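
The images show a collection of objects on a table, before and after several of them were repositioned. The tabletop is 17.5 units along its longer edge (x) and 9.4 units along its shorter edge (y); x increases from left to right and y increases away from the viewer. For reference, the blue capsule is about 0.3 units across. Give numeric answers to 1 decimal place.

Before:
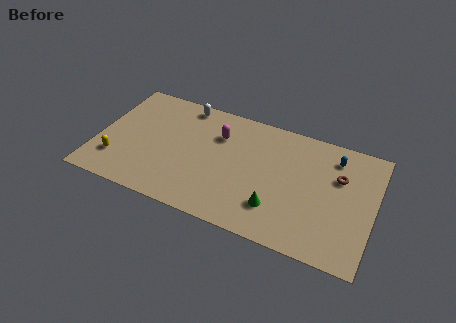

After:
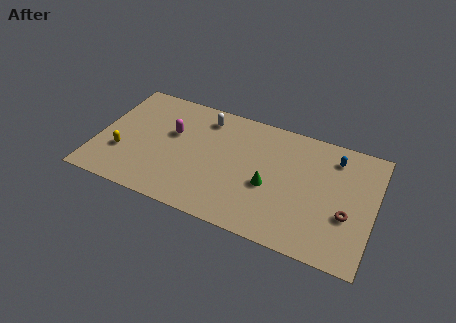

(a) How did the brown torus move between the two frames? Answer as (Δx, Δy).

(0.7, -2.7)

From the two frames, the brown torus sits at roughly (15.2, 6.2) before and (15.9, 3.5) after.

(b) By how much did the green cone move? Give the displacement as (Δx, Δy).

(-0.6, 1.5)

From the two frames, the green cone sits at roughly (11.6, 2.4) before and (11.0, 3.9) after.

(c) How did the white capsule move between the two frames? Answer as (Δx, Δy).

(1.4, -0.6)

From the two frames, the white capsule sits at roughly (5.1, 8.4) before and (6.5, 7.8) after.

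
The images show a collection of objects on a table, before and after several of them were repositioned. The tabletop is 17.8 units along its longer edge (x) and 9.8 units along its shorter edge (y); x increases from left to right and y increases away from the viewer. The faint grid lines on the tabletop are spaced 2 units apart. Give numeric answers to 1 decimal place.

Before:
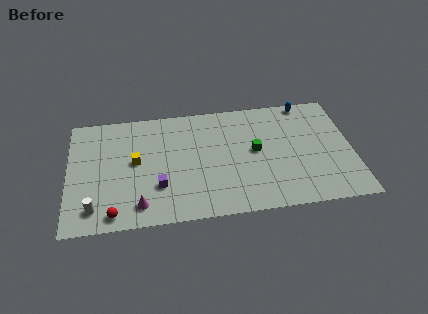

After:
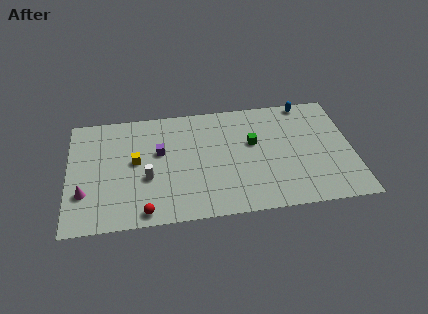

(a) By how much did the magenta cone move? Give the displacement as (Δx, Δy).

(-3.4, 1.4)

The magenta cone was at about (4.4, 1.6) and moved to about (1.0, 3.0).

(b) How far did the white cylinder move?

3.9

The white cylinder was near (1.6, 1.7) before and (4.9, 3.8) after, so it travelled √(3.3² + 2.1²) ≈ 3.9 units.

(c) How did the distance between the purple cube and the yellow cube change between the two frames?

-1.1

The distance was about 2.7 in the first image and 1.6 in the second, so they moved 1.1 units closer together.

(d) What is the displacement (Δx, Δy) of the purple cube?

(0.1, 2.9)

The purple cube was at about (5.6, 3.0) and moved to about (5.7, 5.9).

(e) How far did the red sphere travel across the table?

1.9

The red sphere moved from about (2.8, 1.1) to (4.7, 1.0), a distance of √(1.9² + 0.1²) ≈ 1.9.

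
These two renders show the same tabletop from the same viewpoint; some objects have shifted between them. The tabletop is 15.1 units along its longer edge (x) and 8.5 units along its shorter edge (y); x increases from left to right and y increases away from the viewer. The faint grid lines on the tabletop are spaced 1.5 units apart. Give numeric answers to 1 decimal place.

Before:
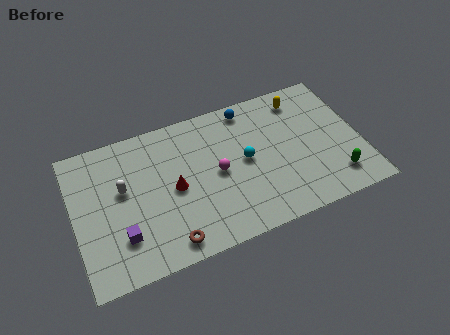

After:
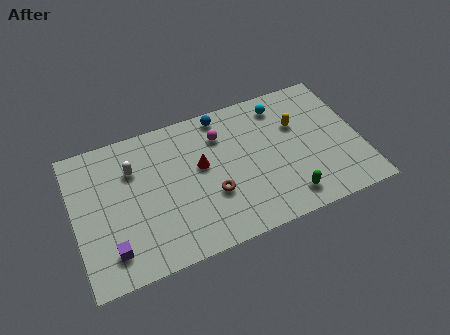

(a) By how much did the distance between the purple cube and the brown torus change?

+3.0

They were about 2.6 units apart before and 5.6 after — 3.0 units further apart.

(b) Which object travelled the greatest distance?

the cyan sphere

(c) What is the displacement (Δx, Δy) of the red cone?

(1.5, 0.8)

From the two frames, the red cone sits at roughly (5.2, 4.1) before and (6.7, 4.9) after.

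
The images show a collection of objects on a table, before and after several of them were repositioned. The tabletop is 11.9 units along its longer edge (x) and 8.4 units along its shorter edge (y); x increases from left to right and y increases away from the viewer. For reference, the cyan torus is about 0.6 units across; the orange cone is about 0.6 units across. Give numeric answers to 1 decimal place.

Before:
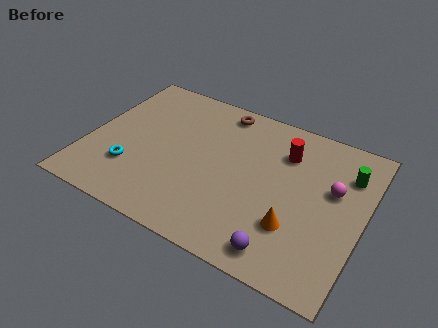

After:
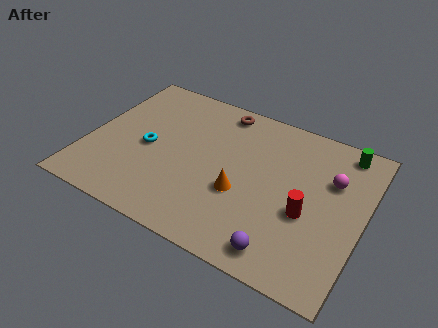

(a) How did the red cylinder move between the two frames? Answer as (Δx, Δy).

(1.3, -2.8)

From the two frames, the red cylinder sits at roughly (8.3, 6.2) before and (9.6, 3.4) after.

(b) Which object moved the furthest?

the red cylinder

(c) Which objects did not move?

the brown torus and the purple sphere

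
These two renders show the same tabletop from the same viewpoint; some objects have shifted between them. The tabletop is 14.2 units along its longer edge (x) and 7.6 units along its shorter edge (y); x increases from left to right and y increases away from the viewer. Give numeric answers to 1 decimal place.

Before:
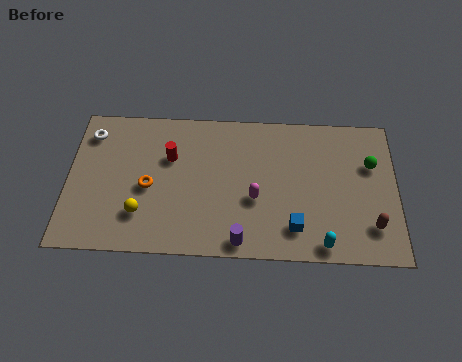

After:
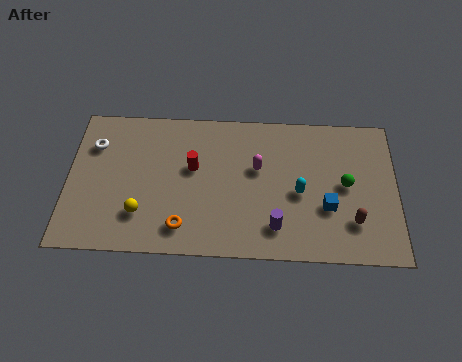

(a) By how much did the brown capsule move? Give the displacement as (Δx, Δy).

(-0.8, 0.2)

The brown capsule was at about (13.1, 1.8) and moved to about (12.3, 2.0).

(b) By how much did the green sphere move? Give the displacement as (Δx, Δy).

(-1.1, -1.1)

The green sphere started near (13.1, 5.0) and ended near (12.0, 3.9).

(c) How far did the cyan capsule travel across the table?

2.8

The cyan capsule moved from about (11.0, 0.8) to (10.0, 3.4), a distance of √(1.0² + 2.6²) ≈ 2.8.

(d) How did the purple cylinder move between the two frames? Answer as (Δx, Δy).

(1.5, 0.8)

The purple cylinder was at about (7.5, 0.8) and moved to about (9.0, 1.6).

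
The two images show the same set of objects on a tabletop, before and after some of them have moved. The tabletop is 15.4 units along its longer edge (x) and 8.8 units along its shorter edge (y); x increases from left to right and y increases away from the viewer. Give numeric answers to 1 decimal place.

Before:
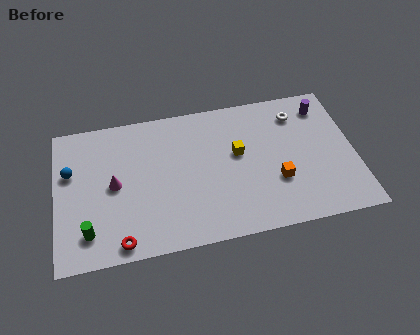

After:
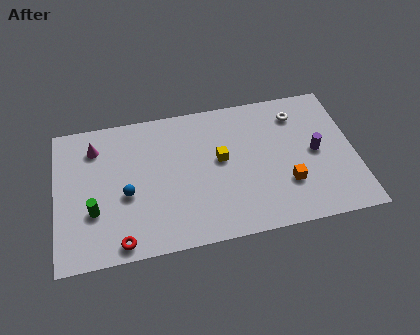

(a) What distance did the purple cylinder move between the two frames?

2.9

The purple cylinder moved from about (14.0, 7.2) to (13.4, 4.4), a distance of √(0.6² + 2.8²) ≈ 2.9.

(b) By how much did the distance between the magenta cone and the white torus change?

+0.6

The distance was about 9.9 in the first image and 10.5 in the second, so they moved 0.6 units further apart.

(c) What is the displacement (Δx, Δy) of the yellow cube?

(-0.9, -0.2)

From the two frames, the yellow cube sits at roughly (9.4, 5.1) before and (8.5, 4.9) after.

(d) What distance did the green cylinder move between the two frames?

1.2

The green cylinder was near (1.6, 1.8) before and (1.9, 3.0) after, so it travelled √(0.3² + 1.2²) ≈ 1.2 units.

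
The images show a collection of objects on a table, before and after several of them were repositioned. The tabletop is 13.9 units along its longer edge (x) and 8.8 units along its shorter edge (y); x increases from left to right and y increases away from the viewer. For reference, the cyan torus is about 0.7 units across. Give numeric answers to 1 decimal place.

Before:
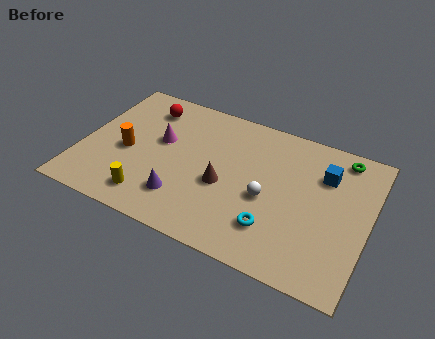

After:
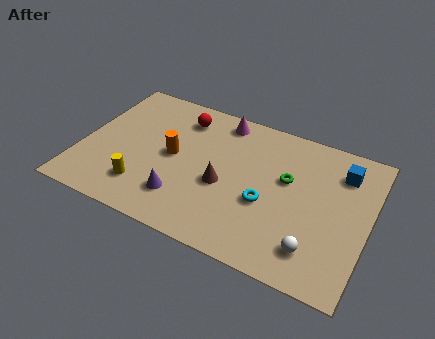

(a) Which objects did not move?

the purple cone and the brown cone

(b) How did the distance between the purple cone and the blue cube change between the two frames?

+0.9

They were about 7.7 units apart before and 8.6 after — 0.9 units further apart.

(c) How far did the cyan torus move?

1.4

From (9.6, 2.2) to (9.1, 3.5), the cyan torus covered √(0.5² + 1.3²) ≈ 1.4 units.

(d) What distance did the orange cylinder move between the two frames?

2.3

The orange cylinder moved from about (2.2, 3.9) to (4.4, 4.5), a distance of √(2.2² + 0.6²) ≈ 2.3.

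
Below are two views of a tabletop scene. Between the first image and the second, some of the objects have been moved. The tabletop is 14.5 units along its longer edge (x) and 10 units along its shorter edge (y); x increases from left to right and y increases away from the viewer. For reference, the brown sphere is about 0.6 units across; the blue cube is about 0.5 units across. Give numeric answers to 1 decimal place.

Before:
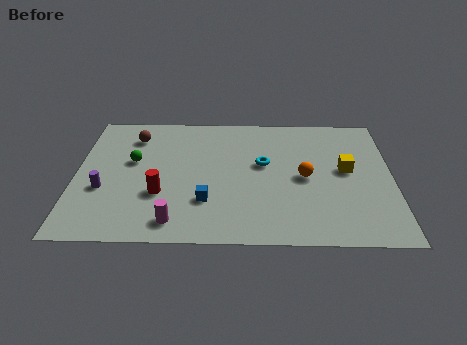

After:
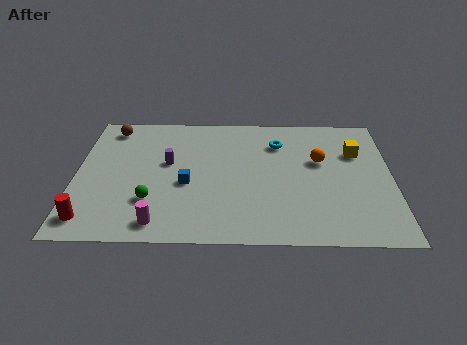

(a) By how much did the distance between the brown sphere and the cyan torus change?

+1.5

The distance was about 6.4 in the first image and 7.9 in the second, so they moved 1.5 units further apart.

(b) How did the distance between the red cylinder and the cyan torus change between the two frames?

+5.1

Before: roughly 5.3 units apart; after: 10.4. That's 5.1 units further apart.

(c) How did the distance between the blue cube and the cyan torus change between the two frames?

+1.4

They were about 3.9 units apart before and 5.3 after — 1.4 units further apart.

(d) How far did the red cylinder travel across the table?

3.6

The red cylinder was near (3.9, 3.4) before and (0.8, 1.5) after, so it travelled √(3.1² + 1.9²) ≈ 3.6 units.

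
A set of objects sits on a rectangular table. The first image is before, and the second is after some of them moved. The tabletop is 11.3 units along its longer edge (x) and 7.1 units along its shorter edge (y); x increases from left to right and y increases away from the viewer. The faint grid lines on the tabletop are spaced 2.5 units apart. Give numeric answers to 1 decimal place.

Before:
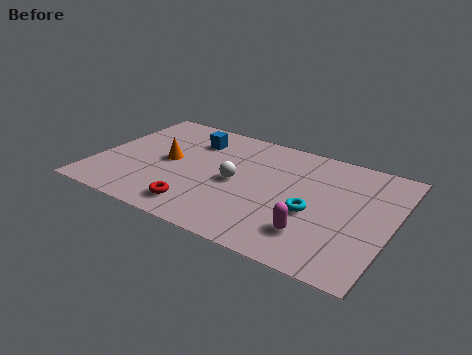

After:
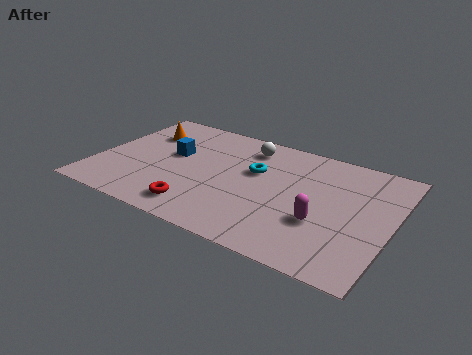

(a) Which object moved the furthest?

the cyan torus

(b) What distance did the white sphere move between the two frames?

2.4

The white sphere was near (5.4, 3.4) before and (5.5, 5.8) after, so it travelled √(0.1² + 2.4²) ≈ 2.4 units.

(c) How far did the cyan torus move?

2.8

The cyan torus moved from about (8.4, 2.9) to (6.0, 4.4), a distance of √(2.4² + 1.5²) ≈ 2.8.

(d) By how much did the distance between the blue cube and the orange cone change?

-0.3

The distance was about 1.9 in the first image and 1.6 in the second, so they moved 0.3 units closer together.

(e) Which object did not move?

the red torus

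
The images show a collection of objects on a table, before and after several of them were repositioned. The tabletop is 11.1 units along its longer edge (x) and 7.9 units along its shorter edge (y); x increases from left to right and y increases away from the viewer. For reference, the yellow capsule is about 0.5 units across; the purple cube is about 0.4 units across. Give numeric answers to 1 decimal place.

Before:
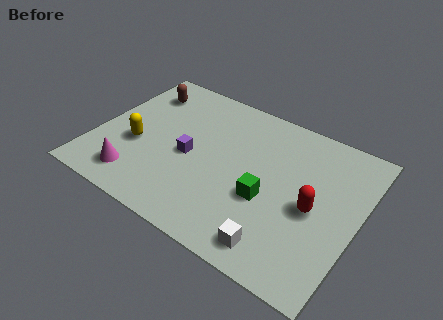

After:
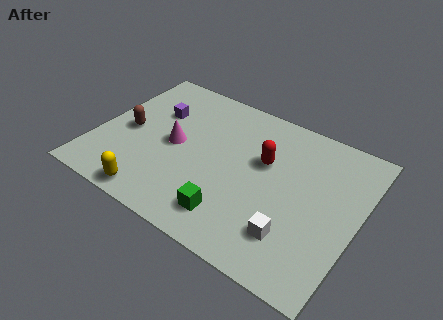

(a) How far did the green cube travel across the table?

2.0

From (7.4, 3.1) to (6.2, 1.5), the green cube covered √(1.2² + 1.6²) ≈ 2.0 units.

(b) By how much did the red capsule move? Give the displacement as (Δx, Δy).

(-2.3, 1.3)

From the two frames, the red capsule sits at roughly (9.3, 3.6) before and (7.0, 4.9) after.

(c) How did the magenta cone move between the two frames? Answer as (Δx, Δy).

(1.2, 2.5)

The magenta cone started near (2.1, 1.4) and ended near (3.3, 3.9).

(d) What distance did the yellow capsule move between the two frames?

2.6

The yellow capsule moved from about (1.8, 3.1) to (3.0, 0.8), a distance of √(1.2² + 2.3²) ≈ 2.6.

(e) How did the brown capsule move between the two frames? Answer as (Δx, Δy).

(-0.1, -2.5)

The brown capsule started near (1.4, 6.2) and ended near (1.3, 3.7).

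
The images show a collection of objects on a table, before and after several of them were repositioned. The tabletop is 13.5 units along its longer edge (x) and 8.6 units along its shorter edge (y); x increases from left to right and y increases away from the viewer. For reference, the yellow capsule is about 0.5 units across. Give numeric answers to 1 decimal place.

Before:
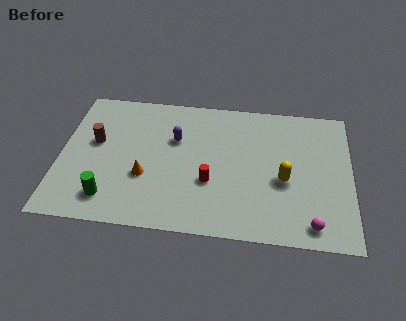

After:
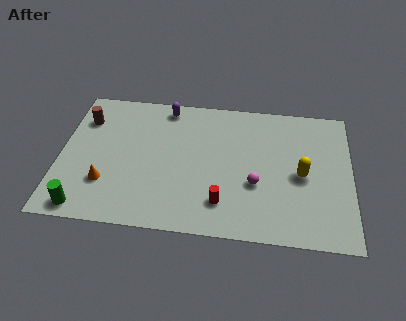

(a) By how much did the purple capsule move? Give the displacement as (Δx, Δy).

(-0.5, 2.0)

From the two frames, the purple capsule sits at roughly (5.3, 5.6) before and (4.8, 7.6) after.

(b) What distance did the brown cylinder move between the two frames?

1.5

From (1.6, 5.0) to (1.0, 6.4), the brown cylinder covered √(0.6² + 1.4²) ≈ 1.5 units.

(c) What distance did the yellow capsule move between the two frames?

0.9

The yellow capsule was near (10.4, 3.6) before and (11.2, 4.0) after, so it travelled √(0.8² + 0.4²) ≈ 0.9 units.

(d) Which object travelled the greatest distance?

the magenta sphere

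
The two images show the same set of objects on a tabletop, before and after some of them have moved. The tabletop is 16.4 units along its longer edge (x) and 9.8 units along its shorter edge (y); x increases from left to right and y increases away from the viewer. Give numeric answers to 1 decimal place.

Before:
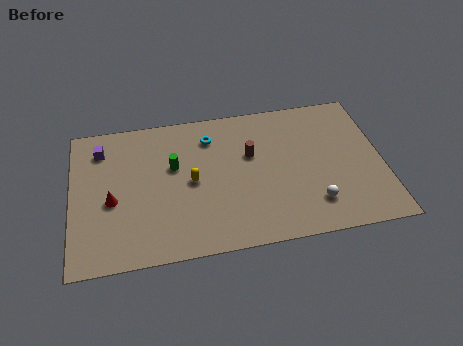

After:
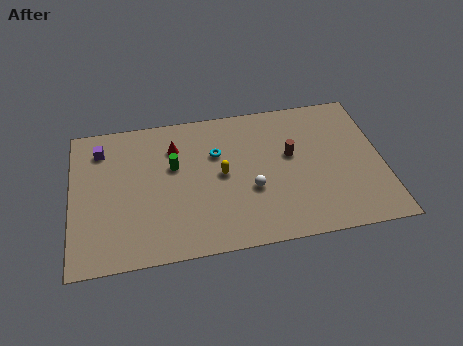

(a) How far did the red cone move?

4.6

The red cone was near (2.1, 4.2) before and (5.5, 7.3) after, so it travelled √(3.4² + 3.1²) ≈ 4.6 units.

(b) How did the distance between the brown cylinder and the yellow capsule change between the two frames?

+0.3

The distance was about 3.5 in the first image and 3.8 in the second, so they moved 0.3 units further apart.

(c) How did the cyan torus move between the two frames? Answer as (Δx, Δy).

(0.3, -1.2)

The cyan torus started near (7.4, 7.7) and ended near (7.7, 6.5).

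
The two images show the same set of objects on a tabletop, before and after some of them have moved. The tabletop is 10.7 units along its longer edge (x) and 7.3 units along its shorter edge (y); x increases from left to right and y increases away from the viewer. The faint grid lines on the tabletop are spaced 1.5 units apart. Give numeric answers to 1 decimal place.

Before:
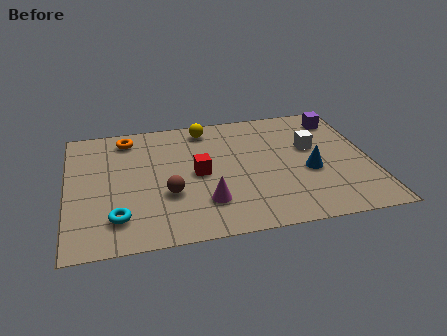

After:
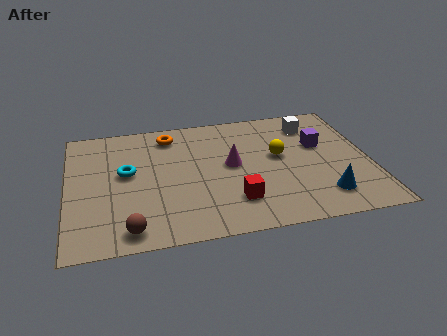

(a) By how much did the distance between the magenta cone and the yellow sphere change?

-2.7

The distance was about 4.4 in the first image and 1.7 in the second, so they moved 2.7 units closer together.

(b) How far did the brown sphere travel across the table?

2.2

The brown sphere moved from about (3.5, 2.6) to (2.1, 0.9), a distance of √(1.4² + 1.7²) ≈ 2.2.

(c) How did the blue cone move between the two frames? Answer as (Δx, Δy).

(0.4, -1.5)

The blue cone was at about (8.5, 3.0) and moved to about (8.9, 1.5).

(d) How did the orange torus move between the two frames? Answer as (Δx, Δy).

(1.5, -0.1)

The orange torus was at about (2.2, 6.2) and moved to about (3.7, 6.1).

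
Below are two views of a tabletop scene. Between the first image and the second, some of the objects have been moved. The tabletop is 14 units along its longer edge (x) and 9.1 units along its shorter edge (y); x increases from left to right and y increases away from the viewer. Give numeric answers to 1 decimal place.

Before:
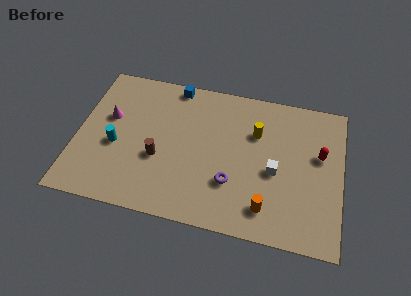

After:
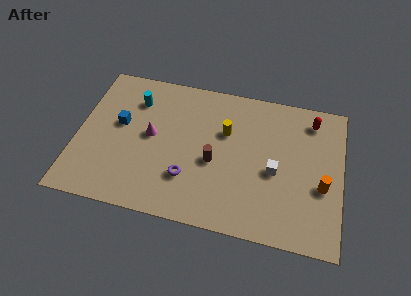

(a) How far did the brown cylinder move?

2.9

The brown cylinder moved from about (4.4, 3.5) to (7.3, 3.9), a distance of √(2.9² + 0.4²) ≈ 2.9.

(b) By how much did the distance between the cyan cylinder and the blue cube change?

-3.5

The distance was about 5.3 in the first image and 1.8 in the second, so they moved 3.5 units closer together.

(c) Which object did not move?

the white cube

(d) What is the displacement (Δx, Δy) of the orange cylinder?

(2.8, 1.9)

From the two frames, the orange cylinder sits at roughly (10.2, 1.7) before and (13.0, 3.6) after.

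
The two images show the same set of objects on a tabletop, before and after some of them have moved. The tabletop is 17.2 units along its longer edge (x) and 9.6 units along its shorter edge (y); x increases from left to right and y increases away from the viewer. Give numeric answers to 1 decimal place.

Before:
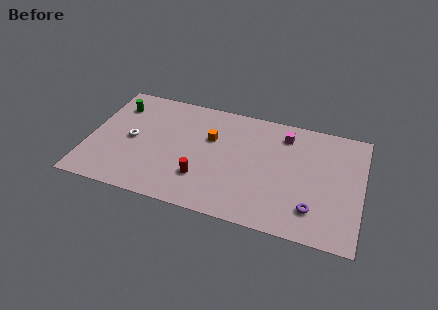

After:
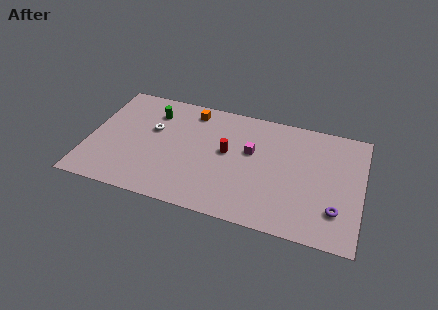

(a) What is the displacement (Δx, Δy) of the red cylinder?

(1.4, 2.6)

The red cylinder started near (7.3, 2.7) and ended near (8.7, 5.3).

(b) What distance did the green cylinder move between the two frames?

2.3

The green cylinder moved from about (1.5, 7.4) to (3.8, 7.4), a distance of √(2.3² + 0.0²) ≈ 2.3.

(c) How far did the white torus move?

1.7

From (2.7, 4.7) to (3.9, 5.9), the white torus covered √(1.2² + 1.2²) ≈ 1.7 units.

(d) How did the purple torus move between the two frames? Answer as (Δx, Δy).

(1.4, 0.3)

The purple torus started near (14.3, 2.2) and ended near (15.7, 2.5).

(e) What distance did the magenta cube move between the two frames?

2.8

From (12.2, 7.8) to (10.2, 5.8), the magenta cube covered √(2.0² + 2.0²) ≈ 2.8 units.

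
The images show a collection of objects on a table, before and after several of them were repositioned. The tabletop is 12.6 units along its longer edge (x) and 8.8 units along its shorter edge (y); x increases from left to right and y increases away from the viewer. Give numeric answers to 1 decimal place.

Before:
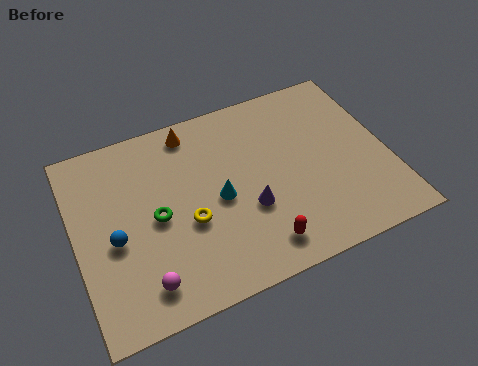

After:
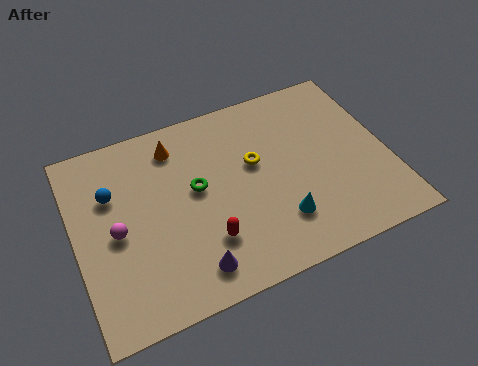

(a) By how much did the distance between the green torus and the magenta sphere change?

+0.6

They were about 2.8 units apart before and 3.4 after — 0.6 units further apart.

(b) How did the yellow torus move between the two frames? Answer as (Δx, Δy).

(2.9, 1.7)

The yellow torus started near (4.4, 3.5) and ended near (7.3, 5.2).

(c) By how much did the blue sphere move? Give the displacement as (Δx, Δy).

(0.1, 2.1)

The blue sphere started near (1.5, 3.8) and ended near (1.6, 5.9).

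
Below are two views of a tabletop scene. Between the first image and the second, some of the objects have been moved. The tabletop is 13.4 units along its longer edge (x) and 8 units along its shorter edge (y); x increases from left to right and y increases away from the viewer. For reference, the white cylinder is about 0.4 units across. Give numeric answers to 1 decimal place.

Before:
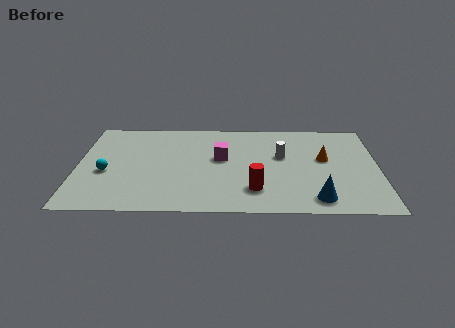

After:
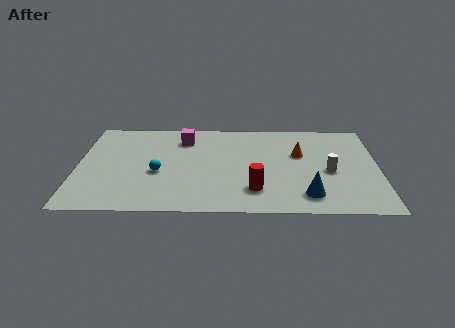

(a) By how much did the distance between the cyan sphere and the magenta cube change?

-2.1

The distance was about 5.3 in the first image and 3.2 in the second, so they moved 2.1 units closer together.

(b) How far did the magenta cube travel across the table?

2.4

The magenta cube moved from about (6.4, 4.6) to (4.7, 6.3), a distance of √(1.7² + 1.7²) ≈ 2.4.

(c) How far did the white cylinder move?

2.5

The white cylinder moved from about (9.1, 4.8) to (11.2, 3.5), a distance of √(2.1² + 1.3²) ≈ 2.5.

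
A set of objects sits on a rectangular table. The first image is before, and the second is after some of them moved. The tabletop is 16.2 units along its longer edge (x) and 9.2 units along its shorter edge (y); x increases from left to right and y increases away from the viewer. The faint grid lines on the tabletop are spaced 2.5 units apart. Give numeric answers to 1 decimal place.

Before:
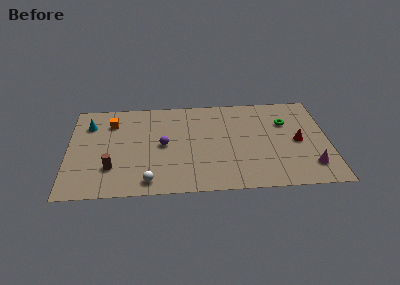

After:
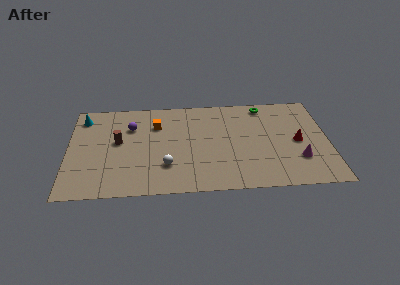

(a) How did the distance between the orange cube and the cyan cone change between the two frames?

+3.3

They were about 1.4 units apart before and 4.7 after — 3.3 units further apart.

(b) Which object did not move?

the red cone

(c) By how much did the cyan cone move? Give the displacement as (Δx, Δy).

(-0.4, 0.7)

The cyan cone started near (1.3, 6.9) and ended near (0.9, 7.6).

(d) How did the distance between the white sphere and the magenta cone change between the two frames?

-1.8

Before: roughly 10.0 units apart; after: 8.2. That's 1.8 units closer together.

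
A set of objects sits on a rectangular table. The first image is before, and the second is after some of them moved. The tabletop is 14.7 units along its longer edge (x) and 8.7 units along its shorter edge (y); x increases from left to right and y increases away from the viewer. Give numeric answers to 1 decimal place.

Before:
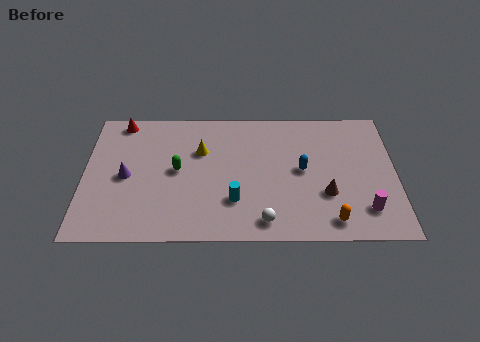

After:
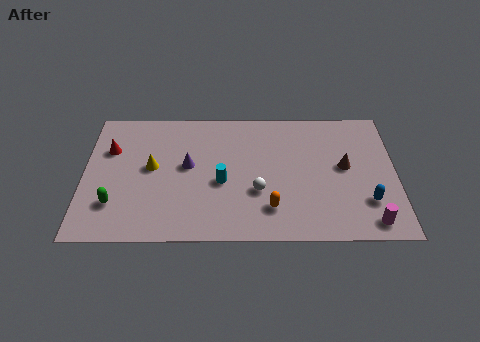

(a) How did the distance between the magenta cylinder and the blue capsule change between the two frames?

-2.6

Before: roughly 3.9 units apart; after: 1.3. That's 2.6 units closer together.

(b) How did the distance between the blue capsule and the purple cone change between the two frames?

+0.4

The distance was about 8.3 in the first image and 8.7 in the second, so they moved 0.4 units further apart.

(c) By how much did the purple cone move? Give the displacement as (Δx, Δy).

(2.9, 0.7)

From the two frames, the purple cone sits at roughly (2.0, 4.1) before and (4.9, 4.8) after.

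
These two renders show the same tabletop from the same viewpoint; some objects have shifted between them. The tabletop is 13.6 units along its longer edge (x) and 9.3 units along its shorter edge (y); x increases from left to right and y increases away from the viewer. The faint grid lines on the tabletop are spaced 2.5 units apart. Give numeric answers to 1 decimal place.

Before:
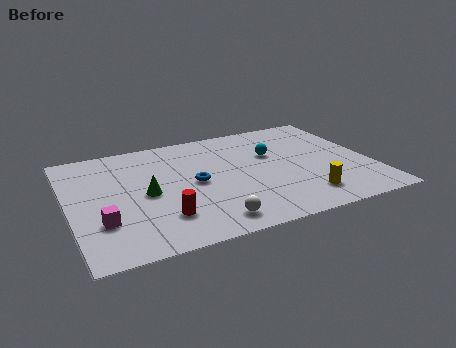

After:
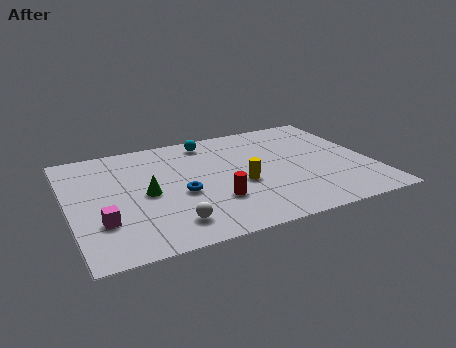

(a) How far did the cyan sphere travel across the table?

3.4

The cyan sphere moved from about (9.3, 5.9) to (6.6, 8.0), a distance of √(2.7² + 2.1²) ≈ 3.4.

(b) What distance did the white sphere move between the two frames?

1.7

From (5.9, 1.3) to (4.2, 1.7), the white sphere covered √(1.7² + 0.4²) ≈ 1.7 units.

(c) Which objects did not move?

the magenta cube and the green cone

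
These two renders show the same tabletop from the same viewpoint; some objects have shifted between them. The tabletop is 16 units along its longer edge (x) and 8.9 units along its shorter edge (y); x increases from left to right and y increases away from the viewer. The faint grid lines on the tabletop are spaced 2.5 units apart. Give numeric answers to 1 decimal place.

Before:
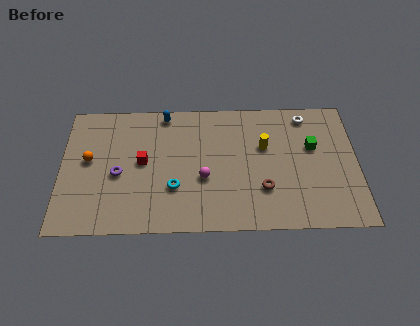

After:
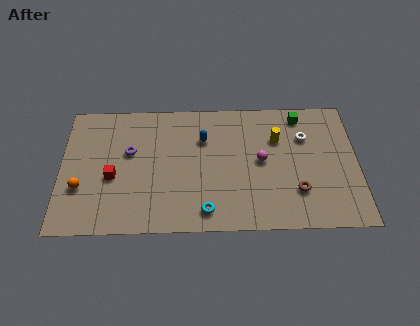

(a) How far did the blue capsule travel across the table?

2.8

The blue capsule was near (5.6, 8.0) before and (7.7, 6.2) after, so it travelled √(2.1² + 1.8²) ≈ 2.8 units.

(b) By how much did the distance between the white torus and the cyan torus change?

-1.4

They were about 8.7 units apart before and 7.3 after — 1.4 units closer together.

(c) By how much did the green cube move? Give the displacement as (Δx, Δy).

(-0.6, 2.2)

The green cube started near (13.6, 5.5) and ended near (13.0, 7.7).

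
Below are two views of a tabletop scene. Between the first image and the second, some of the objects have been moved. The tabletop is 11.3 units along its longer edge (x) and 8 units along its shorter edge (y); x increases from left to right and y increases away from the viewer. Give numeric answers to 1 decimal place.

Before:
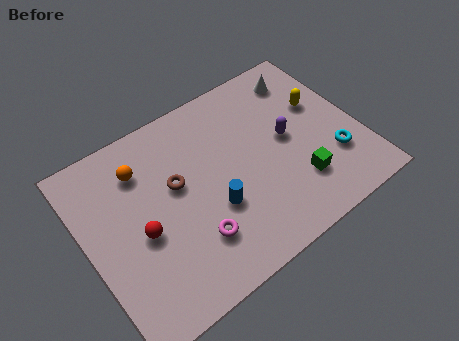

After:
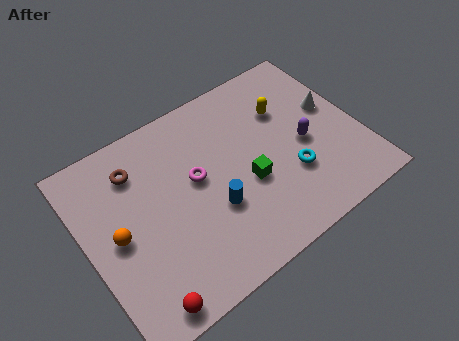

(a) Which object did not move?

the blue cylinder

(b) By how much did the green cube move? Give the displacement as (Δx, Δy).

(-1.9, 1.1)

The green cube was at about (8.4, 2.1) and moved to about (6.5, 3.2).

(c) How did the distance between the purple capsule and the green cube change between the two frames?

+0.4

The distance was about 2.1 in the first image and 2.5 in the second, so they moved 0.4 units further apart.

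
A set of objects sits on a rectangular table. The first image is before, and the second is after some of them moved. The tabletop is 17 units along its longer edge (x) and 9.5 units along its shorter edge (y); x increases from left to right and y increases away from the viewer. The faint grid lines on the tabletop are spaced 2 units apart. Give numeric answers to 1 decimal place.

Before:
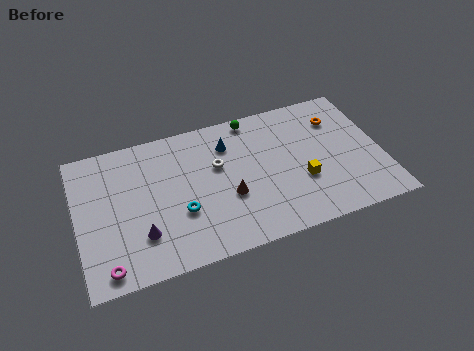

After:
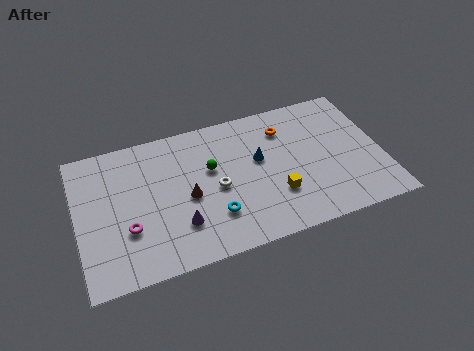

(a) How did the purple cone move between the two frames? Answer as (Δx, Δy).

(2.1, 0.0)

The purple cone was at about (3.4, 2.6) and moved to about (5.5, 2.6).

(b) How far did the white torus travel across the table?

1.5

The white torus was near (7.9, 5.9) before and (7.7, 4.4) after, so it travelled √(0.2² + 1.5²) ≈ 1.5 units.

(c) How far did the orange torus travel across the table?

3.0

The orange torus moved from about (14.8, 7.1) to (11.8, 7.3), a distance of √(3.0² + 0.2²) ≈ 3.0.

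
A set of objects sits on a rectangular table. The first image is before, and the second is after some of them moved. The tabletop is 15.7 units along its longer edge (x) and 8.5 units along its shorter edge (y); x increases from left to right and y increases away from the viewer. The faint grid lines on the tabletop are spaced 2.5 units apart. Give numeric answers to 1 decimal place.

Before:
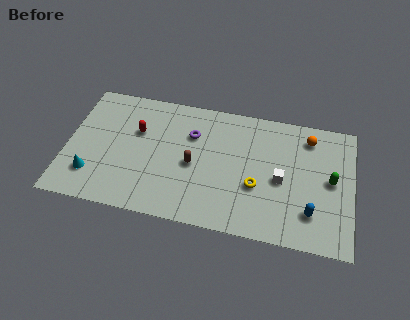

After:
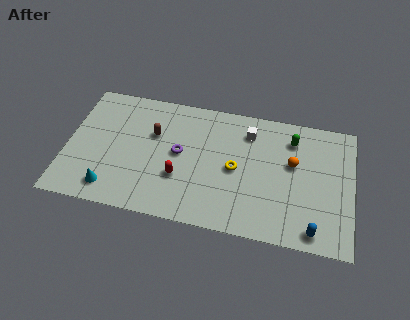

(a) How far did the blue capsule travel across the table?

1.1

From (13.5, 2.1) to (13.7, 1.0), the blue capsule covered √(0.2² + 1.1²) ≈ 1.1 units.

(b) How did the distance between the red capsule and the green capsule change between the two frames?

-3.7

The distance was about 10.8 in the first image and 7.1 in the second, so they moved 3.7 units closer together.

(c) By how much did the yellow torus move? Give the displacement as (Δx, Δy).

(-1.2, 0.9)

The yellow torus was at about (10.5, 3.2) and moved to about (9.3, 4.1).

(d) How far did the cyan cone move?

1.3

The cyan cone was near (1.5, 2.1) before and (2.6, 1.4) after, so it travelled √(1.1² + 0.7²) ≈ 1.3 units.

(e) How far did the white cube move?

3.4

The white cube moved from about (11.8, 3.9) to (9.9, 6.7), a distance of √(1.9² + 2.8²) ≈ 3.4.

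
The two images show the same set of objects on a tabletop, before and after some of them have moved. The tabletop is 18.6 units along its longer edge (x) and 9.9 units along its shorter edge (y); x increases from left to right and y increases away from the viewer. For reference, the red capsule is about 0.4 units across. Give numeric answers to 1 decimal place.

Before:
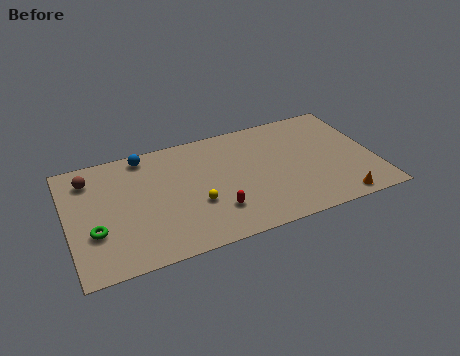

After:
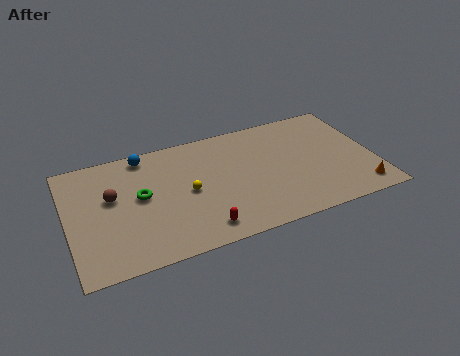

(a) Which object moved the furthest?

the green torus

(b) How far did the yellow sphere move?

1.3

The yellow sphere was near (7.6, 3.6) before and (7.2, 4.8) after, so it travelled √(0.4² + 1.2²) ≈ 1.3 units.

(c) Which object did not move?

the blue sphere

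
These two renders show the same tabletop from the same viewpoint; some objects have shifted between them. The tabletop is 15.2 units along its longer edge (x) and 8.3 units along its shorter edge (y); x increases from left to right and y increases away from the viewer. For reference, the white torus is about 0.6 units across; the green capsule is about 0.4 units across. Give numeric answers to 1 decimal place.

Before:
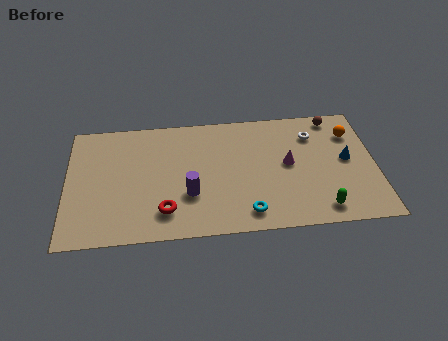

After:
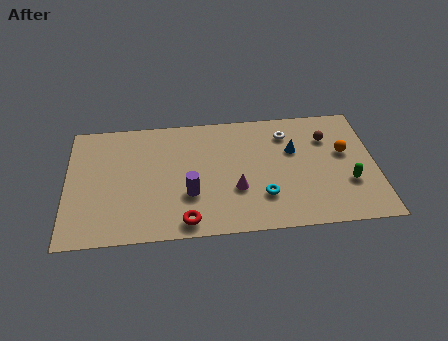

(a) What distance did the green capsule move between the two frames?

2.1

The green capsule moved from about (12.4, 1.2) to (13.8, 2.8), a distance of √(1.4² + 1.6²) ≈ 2.1.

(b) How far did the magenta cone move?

3.0

The magenta cone was near (10.9, 4.4) before and (8.3, 2.9) after, so it travelled √(2.6² + 1.5²) ≈ 3.0 units.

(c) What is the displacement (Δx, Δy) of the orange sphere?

(-0.4, -1.3)

From the two frames, the orange sphere sits at roughly (14.1, 6.2) before and (13.7, 4.9) after.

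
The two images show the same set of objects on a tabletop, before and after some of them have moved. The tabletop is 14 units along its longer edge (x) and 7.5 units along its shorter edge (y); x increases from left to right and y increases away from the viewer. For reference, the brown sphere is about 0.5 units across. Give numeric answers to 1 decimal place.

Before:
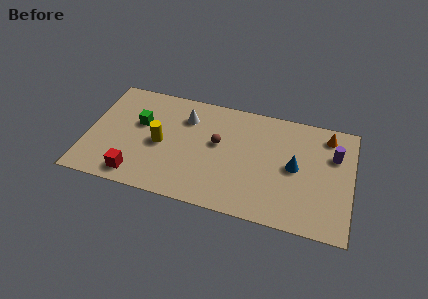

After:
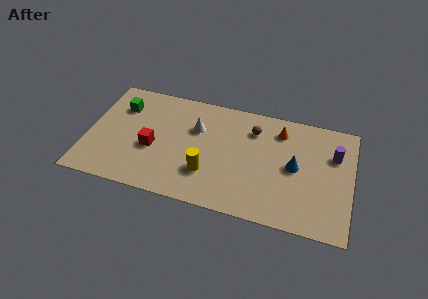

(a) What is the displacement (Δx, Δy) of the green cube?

(-1.1, 0.9)

The green cube was at about (2.7, 4.6) and moved to about (1.6, 5.5).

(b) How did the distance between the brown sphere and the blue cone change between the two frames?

-1.1

The distance was about 4.1 in the first image and 3.0 in the second, so they moved 1.1 units closer together.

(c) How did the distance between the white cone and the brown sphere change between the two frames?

+0.9

The distance was about 2.2 in the first image and 3.1 in the second, so they moved 0.9 units further apart.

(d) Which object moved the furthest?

the yellow cylinder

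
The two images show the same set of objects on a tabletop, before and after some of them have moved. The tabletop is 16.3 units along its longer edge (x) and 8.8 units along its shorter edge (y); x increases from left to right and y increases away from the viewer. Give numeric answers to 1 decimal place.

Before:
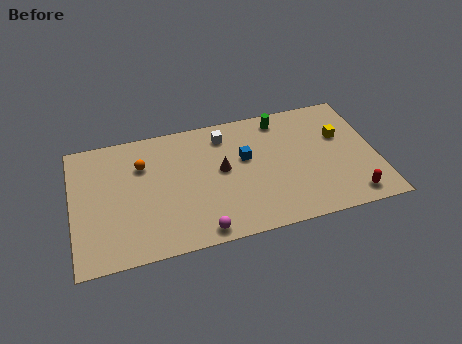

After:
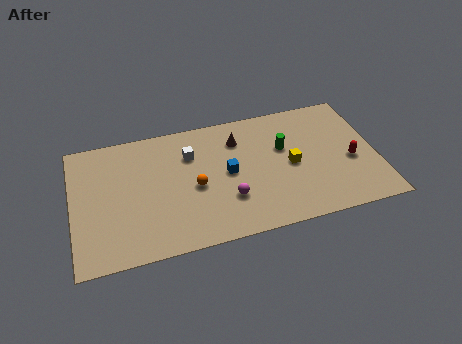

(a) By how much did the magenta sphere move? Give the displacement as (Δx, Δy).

(1.6, 1.8)

The magenta sphere was at about (6.6, 0.9) and moved to about (8.2, 2.7).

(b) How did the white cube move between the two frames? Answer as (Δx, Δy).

(-1.9, -0.9)

The white cube started near (8.3, 7.2) and ended near (6.4, 6.3).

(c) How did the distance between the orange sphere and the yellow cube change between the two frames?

-5.5

Before: roughly 10.7 units apart; after: 5.2. That's 5.5 units closer together.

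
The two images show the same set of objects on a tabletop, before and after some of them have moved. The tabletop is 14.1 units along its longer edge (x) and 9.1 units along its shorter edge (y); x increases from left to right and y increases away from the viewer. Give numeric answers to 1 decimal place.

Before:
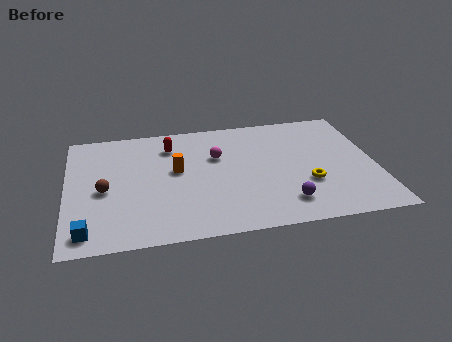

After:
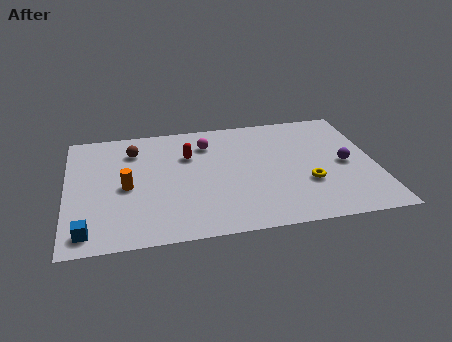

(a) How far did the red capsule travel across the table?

1.2

From (4.8, 7.1) to (5.6, 6.2), the red capsule covered √(0.8² + 0.9²) ≈ 1.2 units.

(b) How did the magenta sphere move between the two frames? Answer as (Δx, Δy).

(-0.4, 1.1)

The magenta sphere started near (6.9, 5.9) and ended near (6.5, 7.0).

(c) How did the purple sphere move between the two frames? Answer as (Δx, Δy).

(2.9, 2.5)

The purple sphere was at about (9.8, 1.8) and moved to about (12.7, 4.3).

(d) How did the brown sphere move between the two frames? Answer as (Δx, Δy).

(1.4, 2.9)

The brown sphere was at about (1.7, 4.1) and moved to about (3.1, 7.0).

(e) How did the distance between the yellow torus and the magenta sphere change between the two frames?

+1.0

The distance was about 4.9 in the first image and 5.9 in the second, so they moved 1.0 units further apart.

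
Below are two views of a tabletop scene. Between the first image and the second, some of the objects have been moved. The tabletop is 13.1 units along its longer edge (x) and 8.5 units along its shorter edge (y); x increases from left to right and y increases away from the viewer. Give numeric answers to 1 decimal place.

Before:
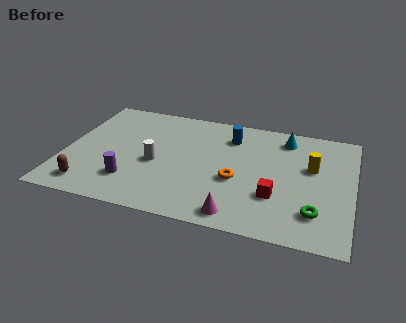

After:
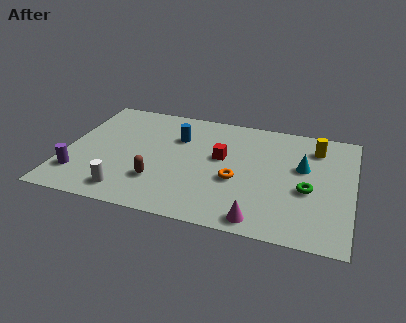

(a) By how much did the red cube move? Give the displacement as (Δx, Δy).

(-2.6, 2.2)

From the two frames, the red cube sits at roughly (9.7, 2.7) before and (7.1, 4.9) after.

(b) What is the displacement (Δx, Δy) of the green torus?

(-0.4, 1.5)

The green torus was at about (11.5, 2.0) and moved to about (11.1, 3.5).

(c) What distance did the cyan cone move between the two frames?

2.2

The cyan cone moved from about (9.9, 7.1) to (10.8, 5.1), a distance of √(0.9² + 2.0²) ≈ 2.2.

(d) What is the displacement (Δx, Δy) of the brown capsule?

(3.0, 1.1)

From the two frames, the brown capsule sits at roughly (1.4, 1.3) before and (4.4, 2.4) after.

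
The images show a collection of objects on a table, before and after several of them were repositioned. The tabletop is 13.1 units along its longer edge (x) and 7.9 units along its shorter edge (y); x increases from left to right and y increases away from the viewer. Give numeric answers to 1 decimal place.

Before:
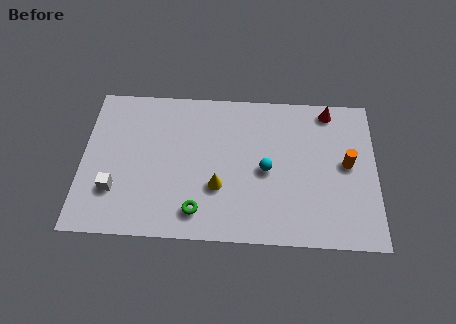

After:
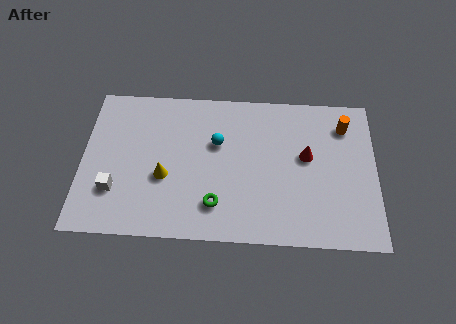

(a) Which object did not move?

the white cube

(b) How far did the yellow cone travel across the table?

2.4

From (6.1, 2.7) to (3.7, 3.1), the yellow cone covered √(2.4² + 0.4²) ≈ 2.4 units.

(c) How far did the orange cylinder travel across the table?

2.0

The orange cylinder was near (11.8, 4.2) before and (11.7, 6.2) after, so it travelled √(0.1² + 2.0²) ≈ 2.0 units.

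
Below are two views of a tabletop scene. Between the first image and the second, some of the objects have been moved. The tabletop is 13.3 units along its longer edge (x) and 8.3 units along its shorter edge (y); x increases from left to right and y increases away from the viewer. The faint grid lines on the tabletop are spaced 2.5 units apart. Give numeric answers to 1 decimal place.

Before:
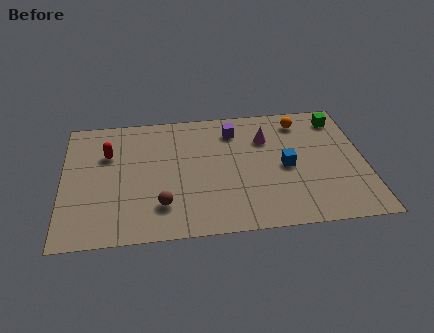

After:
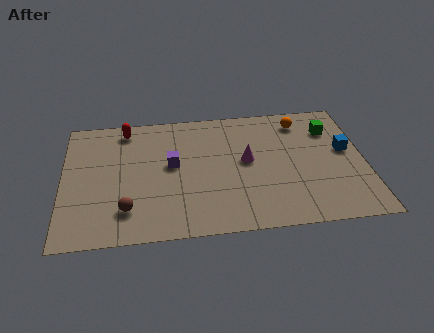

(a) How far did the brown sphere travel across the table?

1.5

The brown sphere moved from about (4.3, 2.0) to (2.8, 1.9), a distance of √(1.5² + 0.1²) ≈ 1.5.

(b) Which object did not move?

the orange sphere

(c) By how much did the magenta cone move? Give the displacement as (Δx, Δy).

(-0.9, -1.4)

From the two frames, the magenta cone sits at roughly (9.0, 5.9) before and (8.1, 4.5) after.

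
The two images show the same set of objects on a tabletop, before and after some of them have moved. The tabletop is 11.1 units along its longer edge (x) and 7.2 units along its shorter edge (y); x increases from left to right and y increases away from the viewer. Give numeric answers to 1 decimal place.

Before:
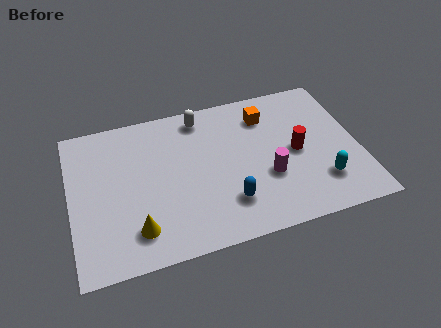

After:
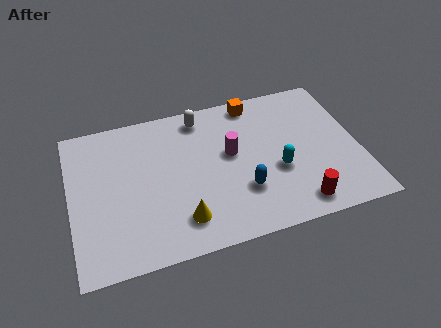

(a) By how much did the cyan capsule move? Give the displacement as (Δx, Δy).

(-1.6, 1.0)

The cyan capsule was at about (9.5, 1.8) and moved to about (7.9, 2.8).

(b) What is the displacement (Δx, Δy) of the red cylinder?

(-0.2, -2.5)

The red cylinder was at about (8.7, 3.5) and moved to about (8.5, 1.0).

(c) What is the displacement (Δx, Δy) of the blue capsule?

(0.6, 0.4)

From the two frames, the blue capsule sits at roughly (5.9, 1.8) before and (6.5, 2.2) after.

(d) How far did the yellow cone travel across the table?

1.7

The yellow cone was near (2.4, 1.5) before and (4.1, 1.5) after, so it travelled √(1.7² + 0.0²) ≈ 1.7 units.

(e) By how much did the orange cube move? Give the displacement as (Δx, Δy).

(-0.4, 0.8)

From the two frames, the orange cube sits at roughly (7.7, 5.6) before and (7.3, 6.4) after.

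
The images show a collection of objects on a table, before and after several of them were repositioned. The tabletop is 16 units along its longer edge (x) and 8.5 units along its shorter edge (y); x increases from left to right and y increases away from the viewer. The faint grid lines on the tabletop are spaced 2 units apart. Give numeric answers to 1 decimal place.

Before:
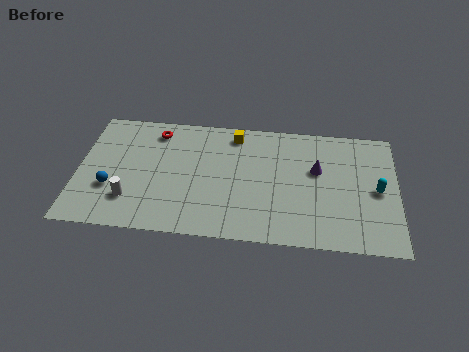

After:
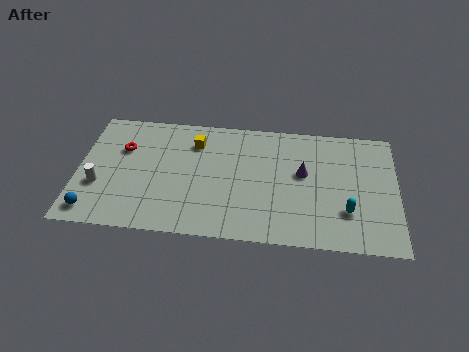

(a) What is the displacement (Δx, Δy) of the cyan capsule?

(-1.5, -1.6)

The cyan capsule was at about (15.0, 4.1) and moved to about (13.5, 2.5).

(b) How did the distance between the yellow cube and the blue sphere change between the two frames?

-0.3

Before: roughly 7.5 units apart; after: 7.2. That's 0.3 units closer together.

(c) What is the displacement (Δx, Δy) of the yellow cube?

(-2.0, -0.8)

The yellow cube was at about (7.8, 7.3) and moved to about (5.8, 6.5).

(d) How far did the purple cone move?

0.8

The purple cone was near (12.0, 5.2) before and (11.3, 4.9) after, so it travelled √(0.7² + 0.3²) ≈ 0.8 units.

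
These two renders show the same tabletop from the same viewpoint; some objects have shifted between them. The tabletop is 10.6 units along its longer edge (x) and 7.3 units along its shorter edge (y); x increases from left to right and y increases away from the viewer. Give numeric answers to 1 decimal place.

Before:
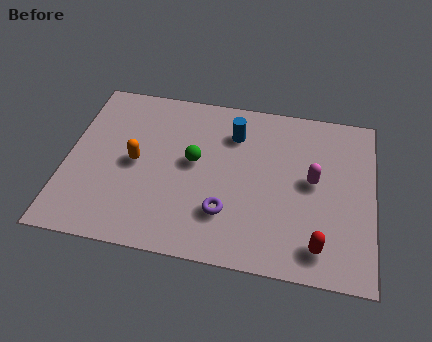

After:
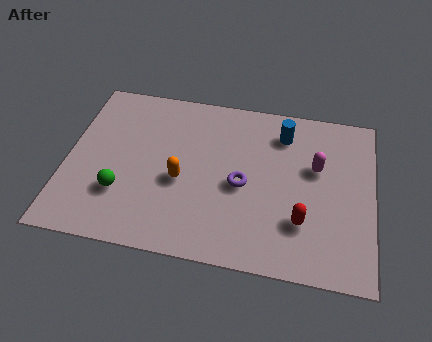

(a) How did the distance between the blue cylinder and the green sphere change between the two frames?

+4.5

The distance was about 2.0 in the first image and 6.5 in the second, so they moved 4.5 units further apart.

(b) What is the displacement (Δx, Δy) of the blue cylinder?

(1.7, 0.3)

The blue cylinder was at about (5.7, 5.5) and moved to about (7.4, 5.8).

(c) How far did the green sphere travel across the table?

3.0

The green sphere moved from about (4.4, 4.0) to (2.0, 2.2), a distance of √(2.4² + 1.8²) ≈ 3.0.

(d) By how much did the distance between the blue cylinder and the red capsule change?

-1.5

Before: roughly 5.3 units apart; after: 3.8. That's 1.5 units closer together.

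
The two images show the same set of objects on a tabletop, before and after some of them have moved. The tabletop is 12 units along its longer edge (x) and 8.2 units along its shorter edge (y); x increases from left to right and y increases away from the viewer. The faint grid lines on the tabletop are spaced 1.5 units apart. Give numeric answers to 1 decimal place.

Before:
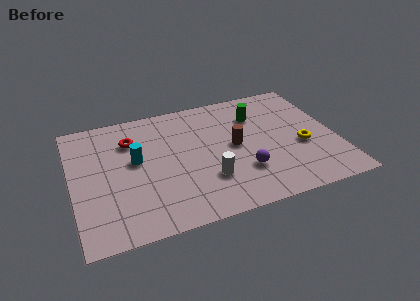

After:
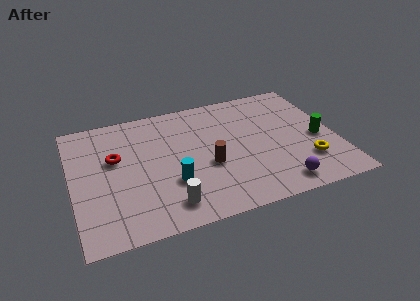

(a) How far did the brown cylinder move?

1.6

The brown cylinder was near (7.4, 4.2) before and (6.1, 3.3) after, so it travelled √(1.3² + 0.9²) ≈ 1.6 units.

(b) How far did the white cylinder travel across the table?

2.1

The white cylinder was near (6.0, 2.4) before and (4.1, 1.4) after, so it travelled √(1.9² + 1.0²) ≈ 2.1 units.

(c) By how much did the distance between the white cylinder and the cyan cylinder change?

-2.5

Before: roughly 3.8 units apart; after: 1.3. That's 2.5 units closer together.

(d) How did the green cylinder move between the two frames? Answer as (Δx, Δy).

(2.6, -2.4)

From the two frames, the green cylinder sits at roughly (8.6, 6.0) before and (11.2, 3.6) after.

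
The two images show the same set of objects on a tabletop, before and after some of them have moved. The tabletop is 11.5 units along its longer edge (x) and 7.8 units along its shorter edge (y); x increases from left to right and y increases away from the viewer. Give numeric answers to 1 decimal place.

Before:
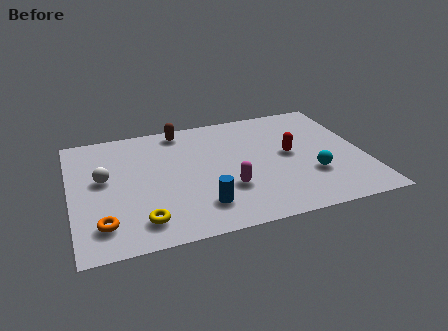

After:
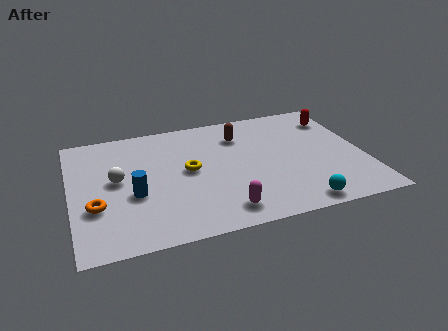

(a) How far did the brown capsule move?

2.5

The brown capsule was near (4.5, 6.9) before and (6.8, 5.9) after, so it travelled √(2.3² + 1.0²) ≈ 2.5 units.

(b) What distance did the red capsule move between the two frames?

2.9

The red capsule moved from about (8.6, 4.1) to (10.7, 6.1), a distance of √(2.1² + 2.0²) ≈ 2.9.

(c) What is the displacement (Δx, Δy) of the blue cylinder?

(-2.5, 1.4)

The blue cylinder started near (4.9, 1.7) and ended near (2.4, 3.1).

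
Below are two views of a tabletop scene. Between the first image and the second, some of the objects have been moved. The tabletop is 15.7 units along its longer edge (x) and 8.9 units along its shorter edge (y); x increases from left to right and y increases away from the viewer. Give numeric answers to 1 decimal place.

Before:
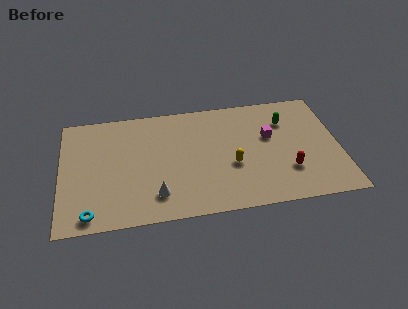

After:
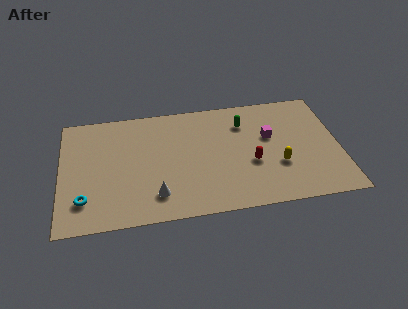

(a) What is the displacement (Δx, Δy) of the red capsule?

(-2.0, 0.9)

The red capsule was at about (12.7, 2.6) and moved to about (10.7, 3.5).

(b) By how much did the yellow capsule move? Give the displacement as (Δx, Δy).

(2.6, -0.4)

The yellow capsule was at about (9.6, 3.5) and moved to about (12.2, 3.1).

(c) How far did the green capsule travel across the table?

2.4

The green capsule was near (12.8, 6.5) before and (10.4, 6.7) after, so it travelled √(2.4² + 0.2²) ≈ 2.4 units.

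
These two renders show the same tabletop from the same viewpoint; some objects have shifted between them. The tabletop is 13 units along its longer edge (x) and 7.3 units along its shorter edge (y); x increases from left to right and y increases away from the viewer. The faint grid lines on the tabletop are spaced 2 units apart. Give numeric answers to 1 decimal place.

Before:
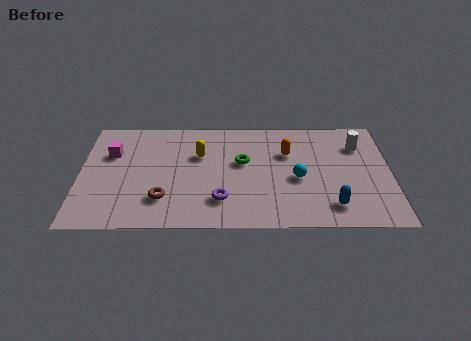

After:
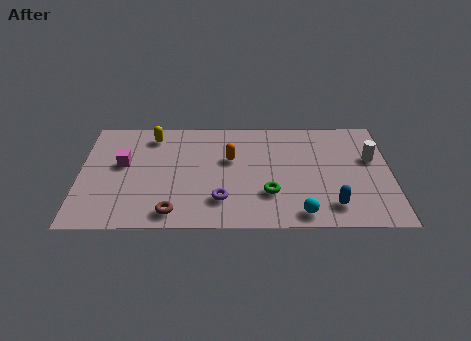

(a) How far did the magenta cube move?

0.9

From (1.3, 4.9) to (1.8, 4.2), the magenta cube covered √(0.5² + 0.7²) ≈ 0.9 units.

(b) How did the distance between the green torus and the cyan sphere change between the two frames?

-0.7

They were about 2.5 units apart before and 1.8 after — 0.7 units closer together.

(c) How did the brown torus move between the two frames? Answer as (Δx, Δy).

(0.4, -0.9)

The brown torus was at about (3.5, 1.9) and moved to about (3.9, 1.0).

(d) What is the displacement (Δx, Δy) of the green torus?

(1.1, -2.1)

The green torus was at about (6.8, 4.3) and moved to about (7.9, 2.2).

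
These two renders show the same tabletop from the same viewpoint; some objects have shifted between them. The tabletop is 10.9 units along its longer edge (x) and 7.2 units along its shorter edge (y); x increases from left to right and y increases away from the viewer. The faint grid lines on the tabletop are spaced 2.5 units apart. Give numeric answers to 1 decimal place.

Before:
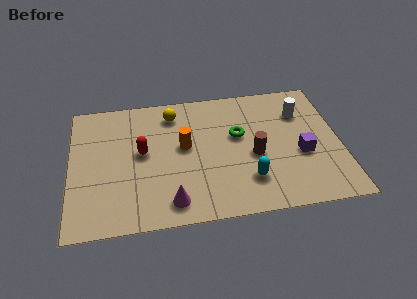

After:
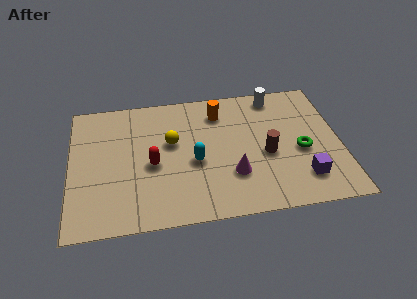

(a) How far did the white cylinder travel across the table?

1.5

The white cylinder moved from about (9.4, 5.2) to (8.4, 6.3), a distance of √(1.0² + 1.1²) ≈ 1.5.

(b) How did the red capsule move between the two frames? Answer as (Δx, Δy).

(0.4, -0.7)

The red capsule started near (2.9, 3.9) and ended near (3.3, 3.2).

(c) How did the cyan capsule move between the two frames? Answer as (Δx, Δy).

(-2.1, 1.3)

The cyan capsule started near (7.1, 1.8) and ended near (5.0, 3.1).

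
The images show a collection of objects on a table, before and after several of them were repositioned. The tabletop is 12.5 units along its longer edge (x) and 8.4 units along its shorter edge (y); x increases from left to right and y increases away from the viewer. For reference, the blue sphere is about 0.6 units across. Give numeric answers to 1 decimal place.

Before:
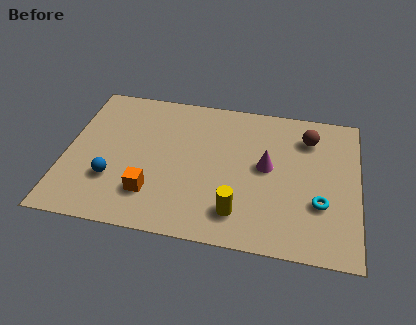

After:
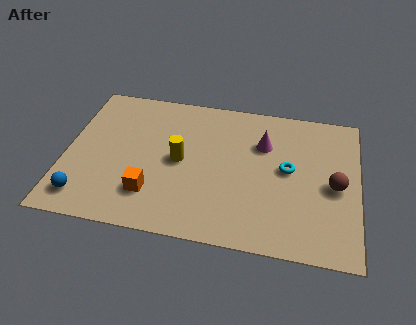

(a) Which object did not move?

the orange cube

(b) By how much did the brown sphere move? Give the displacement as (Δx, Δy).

(1.2, -2.6)

The brown sphere started near (10.3, 6.5) and ended near (11.5, 3.9).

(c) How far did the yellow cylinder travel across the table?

3.6

The yellow cylinder was near (7.5, 1.7) before and (4.9, 4.2) after, so it travelled √(2.6² + 2.5²) ≈ 3.6 units.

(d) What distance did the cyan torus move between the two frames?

2.2

From (10.9, 2.8) to (9.5, 4.5), the cyan torus covered √(1.4² + 1.7²) ≈ 2.2 units.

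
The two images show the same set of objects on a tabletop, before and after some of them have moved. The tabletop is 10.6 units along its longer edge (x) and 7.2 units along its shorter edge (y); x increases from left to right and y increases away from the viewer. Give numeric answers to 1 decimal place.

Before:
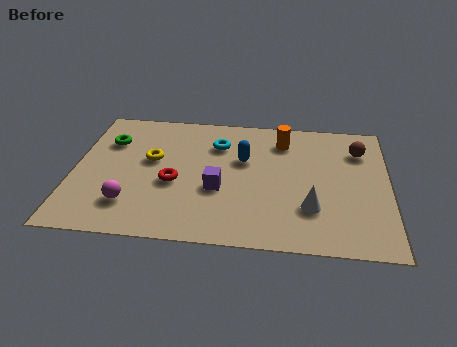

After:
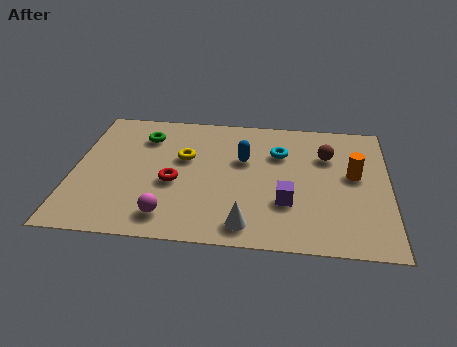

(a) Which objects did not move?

the blue capsule and the red torus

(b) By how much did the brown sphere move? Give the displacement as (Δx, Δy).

(-1.1, -0.4)

The brown sphere started near (9.6, 5.4) and ended near (8.5, 5.0).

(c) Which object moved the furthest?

the orange cylinder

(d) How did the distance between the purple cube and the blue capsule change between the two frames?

+0.8

Before: roughly 1.9 units apart; after: 2.7. That's 0.8 units further apart.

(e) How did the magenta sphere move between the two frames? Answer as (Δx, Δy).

(1.3, -0.5)

From the two frames, the magenta sphere sits at roughly (2.0, 1.7) before and (3.3, 1.2) after.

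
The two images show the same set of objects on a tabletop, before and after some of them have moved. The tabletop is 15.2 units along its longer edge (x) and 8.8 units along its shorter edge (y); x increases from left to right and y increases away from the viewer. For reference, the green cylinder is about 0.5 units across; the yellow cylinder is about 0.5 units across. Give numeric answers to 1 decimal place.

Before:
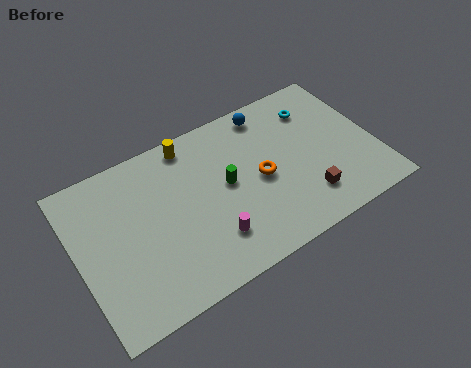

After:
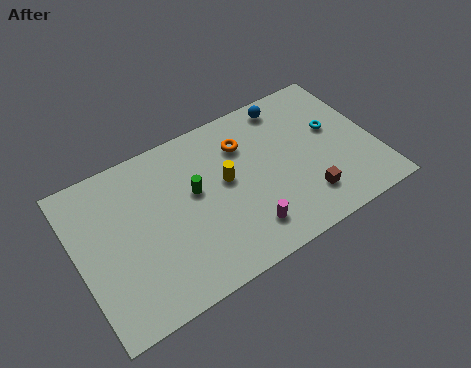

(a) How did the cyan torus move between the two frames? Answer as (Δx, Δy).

(0.7, -1.6)

The cyan torus was at about (12.6, 6.8) and moved to about (13.3, 5.2).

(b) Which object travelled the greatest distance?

the yellow cylinder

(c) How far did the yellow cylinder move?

3.2

The yellow cylinder was near (6.2, 7.8) before and (7.6, 4.9) after, so it travelled √(1.4² + 2.9²) ≈ 3.2 units.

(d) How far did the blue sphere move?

1.0

From (10.3, 7.7) to (11.3, 7.7), the blue sphere covered √(1.0² + 0.0²) ≈ 1.0 units.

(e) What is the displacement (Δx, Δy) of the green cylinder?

(-1.6, 0.4)

The green cylinder started near (7.6, 4.7) and ended near (6.0, 5.1).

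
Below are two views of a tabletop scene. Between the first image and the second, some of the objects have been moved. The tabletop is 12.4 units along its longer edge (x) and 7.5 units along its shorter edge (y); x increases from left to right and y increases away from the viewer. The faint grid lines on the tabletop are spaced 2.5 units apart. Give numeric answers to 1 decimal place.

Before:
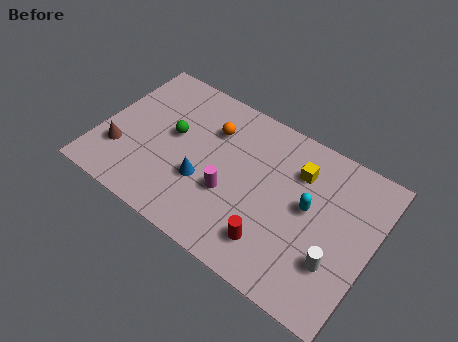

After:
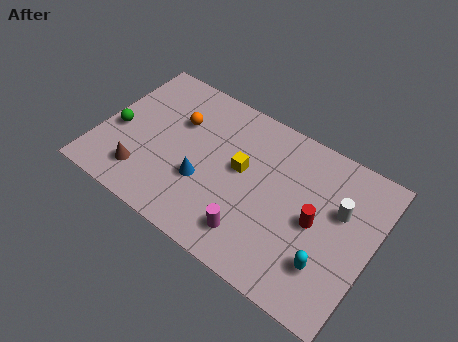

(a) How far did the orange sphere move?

1.6

From (4.8, 5.4) to (3.3, 5.0), the orange sphere covered √(1.5² + 0.4²) ≈ 1.6 units.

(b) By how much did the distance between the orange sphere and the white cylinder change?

+0.6

Before: roughly 6.9 units apart; after: 7.5. That's 0.6 units further apart.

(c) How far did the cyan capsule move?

2.4

The cyan capsule moved from about (9.5, 4.1) to (10.7, 2.0), a distance of √(1.2² + 2.1²) ≈ 2.4.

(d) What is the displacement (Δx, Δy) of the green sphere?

(-2.4, -1.0)

The green sphere started near (3.2, 4.2) and ended near (0.8, 3.2).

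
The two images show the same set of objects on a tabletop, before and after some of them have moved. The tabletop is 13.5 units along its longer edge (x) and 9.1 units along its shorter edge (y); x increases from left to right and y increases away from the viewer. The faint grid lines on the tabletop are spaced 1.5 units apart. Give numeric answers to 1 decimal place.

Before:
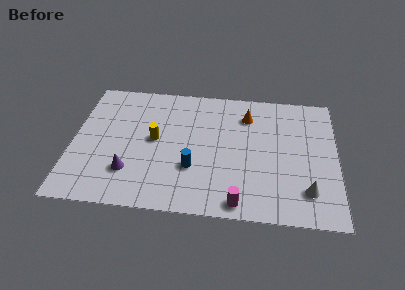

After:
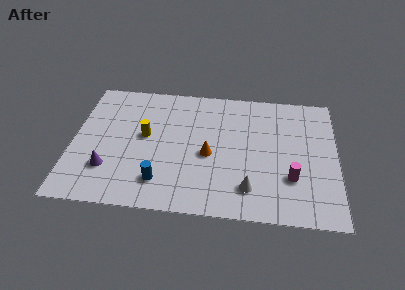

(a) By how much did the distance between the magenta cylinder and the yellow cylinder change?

+1.9

They were about 5.9 units apart before and 7.8 after — 1.9 units further apart.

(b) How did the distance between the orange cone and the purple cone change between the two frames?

-2.2

Before: roughly 7.5 units apart; after: 5.3. That's 2.2 units closer together.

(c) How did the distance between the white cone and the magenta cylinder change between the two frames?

-1.3

The distance was about 3.6 in the first image and 2.3 in the second, so they moved 1.3 units closer together.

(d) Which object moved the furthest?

the orange cone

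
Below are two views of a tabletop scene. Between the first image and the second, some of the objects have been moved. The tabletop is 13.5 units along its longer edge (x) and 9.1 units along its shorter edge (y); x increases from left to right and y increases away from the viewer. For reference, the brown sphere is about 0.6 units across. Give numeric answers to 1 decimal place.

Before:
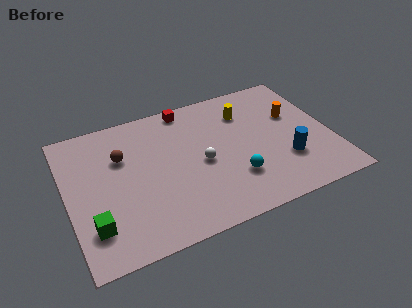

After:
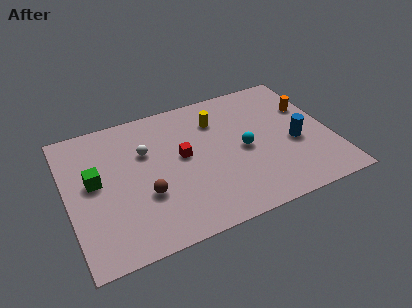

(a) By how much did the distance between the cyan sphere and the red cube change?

-2.7

Before: roughly 5.9 units apart; after: 3.2. That's 2.7 units closer together.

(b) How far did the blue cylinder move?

1.2

The blue cylinder moved from about (11.0, 2.8) to (11.6, 3.8), a distance of √(0.6² + 1.0²) ≈ 1.2.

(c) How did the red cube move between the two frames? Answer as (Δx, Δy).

(-0.6, -3.2)

The red cube was at about (6.5, 8.2) and moved to about (5.9, 5.0).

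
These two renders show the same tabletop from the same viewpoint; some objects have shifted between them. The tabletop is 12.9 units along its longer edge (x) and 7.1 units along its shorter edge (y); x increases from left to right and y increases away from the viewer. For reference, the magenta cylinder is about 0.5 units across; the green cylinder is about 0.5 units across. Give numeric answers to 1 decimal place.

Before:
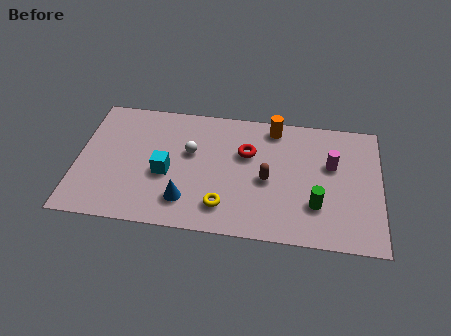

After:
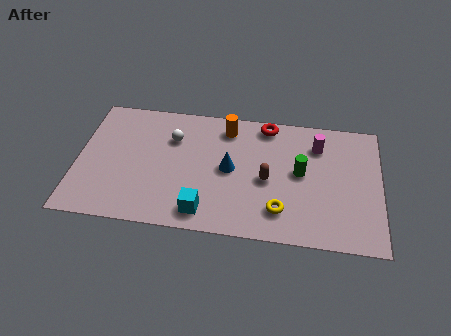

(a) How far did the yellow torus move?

2.4

The yellow torus was near (6.3, 1.5) before and (8.7, 1.6) after, so it travelled √(2.4² + 0.1²) ≈ 2.4 units.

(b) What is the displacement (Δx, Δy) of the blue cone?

(1.8, 2.0)

The blue cone started near (4.7, 1.6) and ended near (6.5, 3.6).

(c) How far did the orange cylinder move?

2.0

The orange cylinder moved from about (8.3, 6.2) to (6.3, 5.9), a distance of √(2.0² + 0.3²) ≈ 2.0.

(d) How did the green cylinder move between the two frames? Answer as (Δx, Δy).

(-0.7, 1.7)

The green cylinder was at about (10.2, 2.1) and moved to about (9.5, 3.8).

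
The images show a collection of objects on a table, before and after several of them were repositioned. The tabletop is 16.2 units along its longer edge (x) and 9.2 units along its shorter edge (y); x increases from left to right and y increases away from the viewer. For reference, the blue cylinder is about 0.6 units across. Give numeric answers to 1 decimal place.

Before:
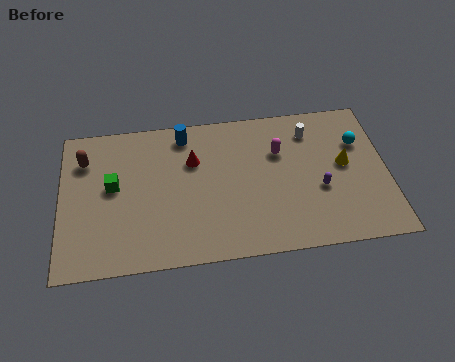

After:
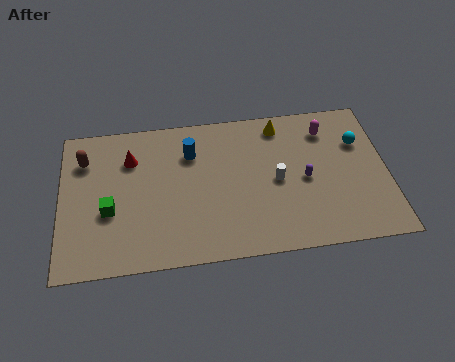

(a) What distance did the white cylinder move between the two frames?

3.4

The white cylinder moved from about (12.5, 7.3) to (10.7, 4.4), a distance of √(1.8² + 2.9²) ≈ 3.4.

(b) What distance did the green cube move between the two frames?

1.5

From (2.6, 5.1) to (2.4, 3.6), the green cube covered √(0.2² + 1.5²) ≈ 1.5 units.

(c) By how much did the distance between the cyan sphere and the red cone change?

+3.1

They were about 8.3 units apart before and 11.4 after — 3.1 units further apart.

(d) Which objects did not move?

the brown capsule and the cyan sphere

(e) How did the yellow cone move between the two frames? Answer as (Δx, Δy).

(-3.1, 2.9)

The yellow cone was at about (14.1, 5.0) and moved to about (11.0, 7.9).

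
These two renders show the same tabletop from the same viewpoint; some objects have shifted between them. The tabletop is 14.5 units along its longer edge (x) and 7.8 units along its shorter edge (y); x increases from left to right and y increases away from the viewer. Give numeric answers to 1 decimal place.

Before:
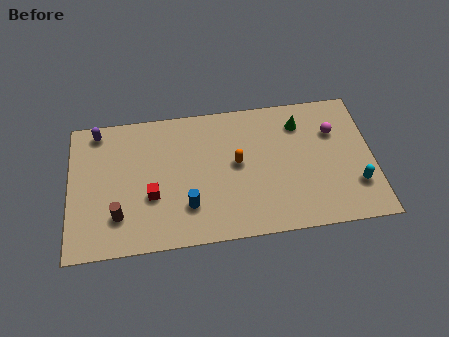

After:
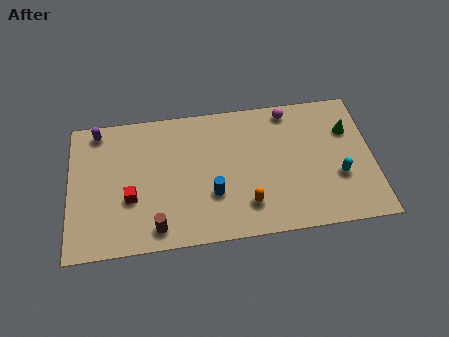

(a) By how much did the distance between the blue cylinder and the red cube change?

+2.0

Before: roughly 1.9 units apart; after: 3.9. That's 2.0 units further apart.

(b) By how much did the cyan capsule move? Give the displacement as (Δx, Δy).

(-0.8, 0.6)

The cyan capsule started near (13.6, 2.2) and ended near (12.8, 2.8).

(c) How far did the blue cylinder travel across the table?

1.3

The blue cylinder moved from about (5.6, 2.1) to (6.8, 2.6), a distance of √(1.2² + 0.5²) ≈ 1.3.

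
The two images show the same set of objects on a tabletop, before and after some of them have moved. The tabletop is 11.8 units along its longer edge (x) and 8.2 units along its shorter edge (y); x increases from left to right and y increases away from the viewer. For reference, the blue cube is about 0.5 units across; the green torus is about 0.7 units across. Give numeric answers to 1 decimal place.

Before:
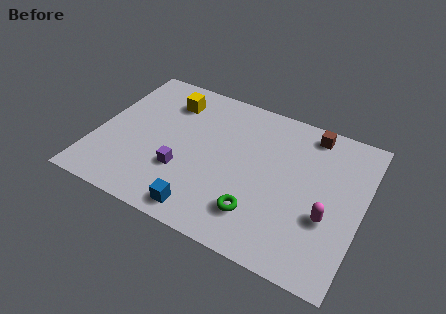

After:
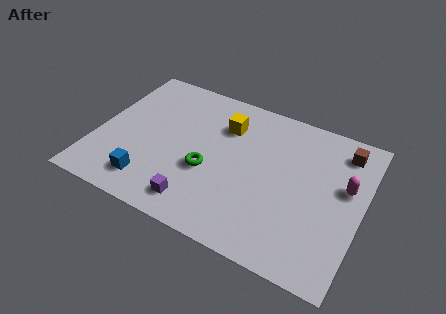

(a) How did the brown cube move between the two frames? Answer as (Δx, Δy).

(1.5, -0.4)

The brown cube started near (9.2, 7.2) and ended near (10.7, 6.8).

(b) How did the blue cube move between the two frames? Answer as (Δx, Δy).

(-2.5, 0.5)

From the two frames, the blue cube sits at roughly (5.2, 1.0) before and (2.7, 1.5) after.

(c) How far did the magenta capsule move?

2.0

The magenta capsule moved from about (10.4, 3.0) to (11.0, 4.9), a distance of √(0.6² + 1.9²) ≈ 2.0.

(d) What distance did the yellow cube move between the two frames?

2.6

From (2.9, 6.4) to (5.5, 6.0), the yellow cube covered √(2.6² + 0.4²) ≈ 2.6 units.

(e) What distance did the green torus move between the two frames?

2.7

From (7.5, 1.9) to (5.1, 3.2), the green torus covered √(2.4² + 1.3²) ≈ 2.7 units.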